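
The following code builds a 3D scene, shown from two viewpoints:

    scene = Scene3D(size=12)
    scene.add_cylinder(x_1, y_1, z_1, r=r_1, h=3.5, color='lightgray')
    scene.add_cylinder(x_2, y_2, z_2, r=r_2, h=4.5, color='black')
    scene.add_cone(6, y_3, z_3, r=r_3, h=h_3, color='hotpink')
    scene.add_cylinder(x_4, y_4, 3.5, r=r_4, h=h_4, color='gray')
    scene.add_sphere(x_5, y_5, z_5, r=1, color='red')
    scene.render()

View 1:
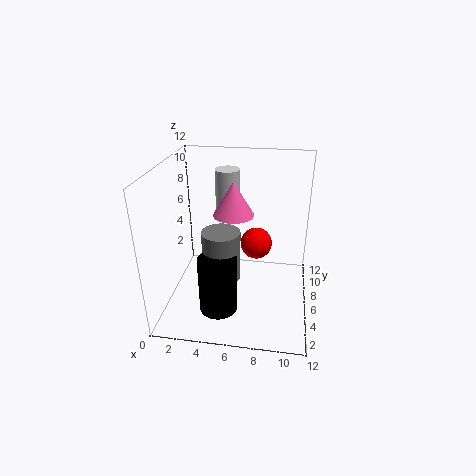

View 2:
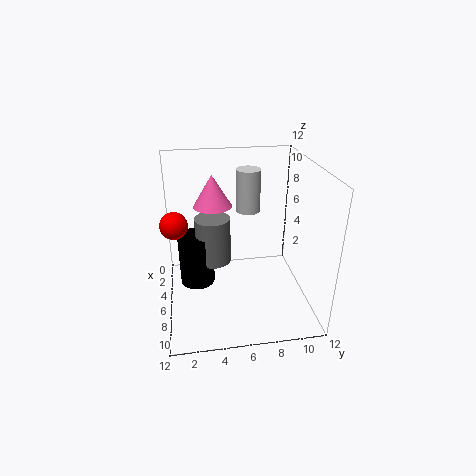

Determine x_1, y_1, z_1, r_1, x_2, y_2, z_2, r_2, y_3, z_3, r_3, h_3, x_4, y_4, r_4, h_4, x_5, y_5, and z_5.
x_1 = 5
y_1 = 7
z_1 = 8
r_1 = 1
x_2 = 5
y_2 = 2.5
z_2 = 1.5
r_2 = 1.5
y_3 = 4
z_3 = 9
r_3 = 1.5
h_3 = 2.5
x_4 = 5
y_4 = 4
r_4 = 1.5
h_4 = 4
x_5 = 8
y_5 = 1
z_5 = 8.5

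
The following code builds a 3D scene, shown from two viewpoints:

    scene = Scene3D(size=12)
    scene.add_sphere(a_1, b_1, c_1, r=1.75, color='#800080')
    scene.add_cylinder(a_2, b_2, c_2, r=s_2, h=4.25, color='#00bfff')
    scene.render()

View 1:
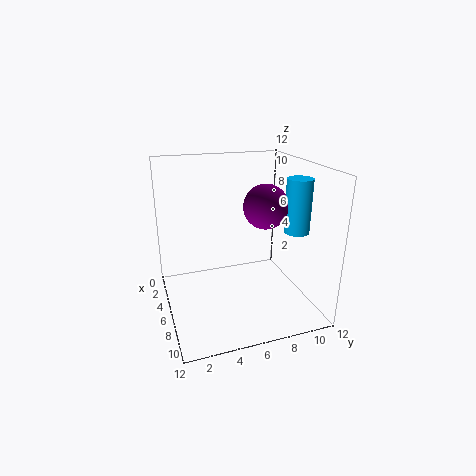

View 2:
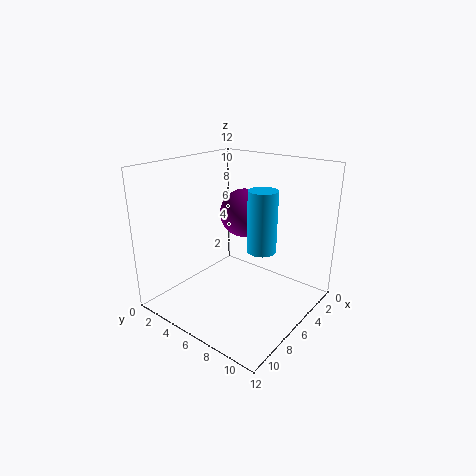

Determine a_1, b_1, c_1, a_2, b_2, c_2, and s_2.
a_1 = 7.5
b_1 = 7.75
c_1 = 9
a_2 = 8.5
b_2 = 10
c_2 = 7
s_2 = 1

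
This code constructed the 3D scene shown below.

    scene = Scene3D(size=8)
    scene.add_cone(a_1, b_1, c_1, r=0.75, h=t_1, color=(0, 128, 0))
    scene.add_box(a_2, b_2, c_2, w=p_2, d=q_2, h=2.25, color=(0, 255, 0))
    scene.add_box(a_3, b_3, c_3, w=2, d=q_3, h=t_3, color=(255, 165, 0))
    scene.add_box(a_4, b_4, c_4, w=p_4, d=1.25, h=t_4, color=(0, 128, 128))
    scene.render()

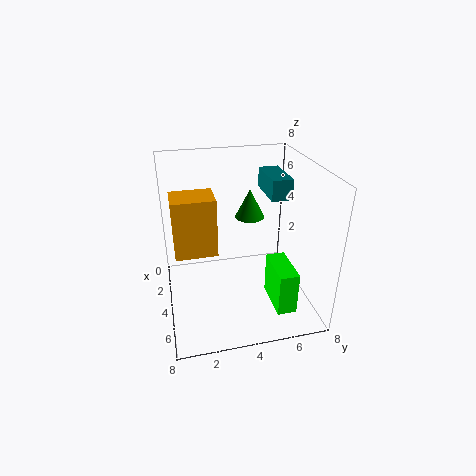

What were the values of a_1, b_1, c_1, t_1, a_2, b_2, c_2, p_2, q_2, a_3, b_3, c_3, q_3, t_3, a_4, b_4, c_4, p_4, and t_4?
a_1 = 4.5; b_1 = 4.5; c_1 = 5.5; t_1 = 1.5; a_2 = 5.25; b_2 = 5.25; c_2 = 1.25; p_2 = 2.25; q_2 = 1; a_3 = 1.25; b_3 = 0.5; c_3 = 2.5; q_3 = 2.5; t_3 = 3.5; a_4 = 0.25; b_4 = 6.25; c_4 = 5.5; p_4 = 2.75; t_4 = 1.25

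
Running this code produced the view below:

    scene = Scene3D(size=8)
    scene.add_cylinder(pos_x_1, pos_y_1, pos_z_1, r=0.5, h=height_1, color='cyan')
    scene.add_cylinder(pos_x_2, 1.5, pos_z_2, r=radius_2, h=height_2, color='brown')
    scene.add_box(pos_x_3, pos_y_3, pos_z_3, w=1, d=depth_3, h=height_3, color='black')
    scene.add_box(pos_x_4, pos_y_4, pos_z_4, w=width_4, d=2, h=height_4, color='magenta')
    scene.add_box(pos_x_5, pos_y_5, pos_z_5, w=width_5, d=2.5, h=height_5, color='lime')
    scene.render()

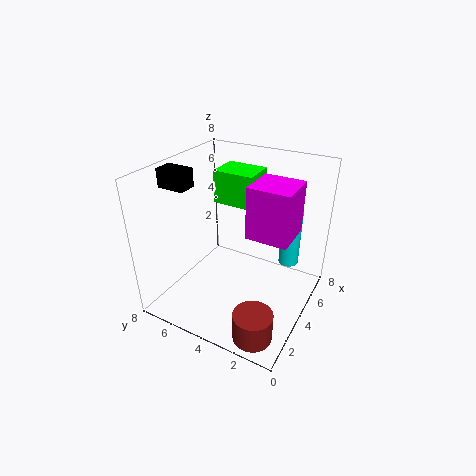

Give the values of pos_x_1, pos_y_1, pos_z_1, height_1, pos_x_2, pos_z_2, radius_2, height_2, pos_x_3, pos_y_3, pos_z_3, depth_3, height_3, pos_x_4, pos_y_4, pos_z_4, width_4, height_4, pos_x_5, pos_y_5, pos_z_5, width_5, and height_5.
pos_x_1 = 4
pos_y_1 = 1
pos_z_1 = 3.5
height_1 = 3
pos_x_2 = 1
pos_z_2 = 0.5
radius_2 = 1
height_2 = 1.5
pos_x_3 = 2
pos_y_3 = 6
pos_z_3 = 7
depth_3 = 1.5
height_3 = 1
pos_x_4 = 2
pos_y_4 = 0.5
pos_z_4 = 5.5
width_4 = 2
height_4 = 2.5
pos_x_5 = 5.5
pos_y_5 = 4
pos_z_5 = 5
width_5 = 2
height_5 = 2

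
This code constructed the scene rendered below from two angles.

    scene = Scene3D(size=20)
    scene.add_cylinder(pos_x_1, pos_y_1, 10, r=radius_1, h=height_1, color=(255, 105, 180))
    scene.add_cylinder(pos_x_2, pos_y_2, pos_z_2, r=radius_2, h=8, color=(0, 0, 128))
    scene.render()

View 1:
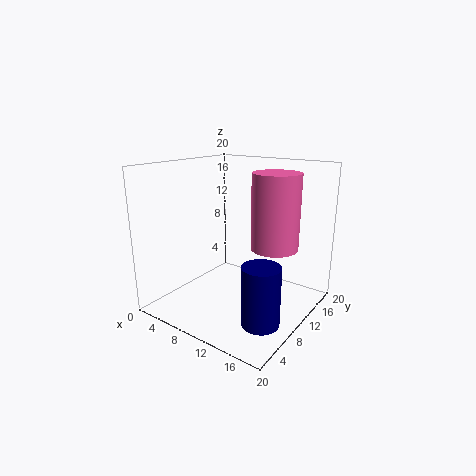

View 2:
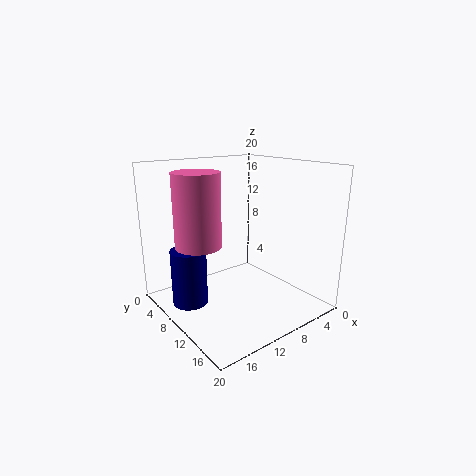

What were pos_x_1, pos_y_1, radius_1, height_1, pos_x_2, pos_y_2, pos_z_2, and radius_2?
pos_x_1 = 16; pos_y_1 = 9.5; radius_1 = 3; height_1 = 9.5; pos_x_2 = 16; pos_y_2 = 6.5; pos_z_2 = 0.5; radius_2 = 2.5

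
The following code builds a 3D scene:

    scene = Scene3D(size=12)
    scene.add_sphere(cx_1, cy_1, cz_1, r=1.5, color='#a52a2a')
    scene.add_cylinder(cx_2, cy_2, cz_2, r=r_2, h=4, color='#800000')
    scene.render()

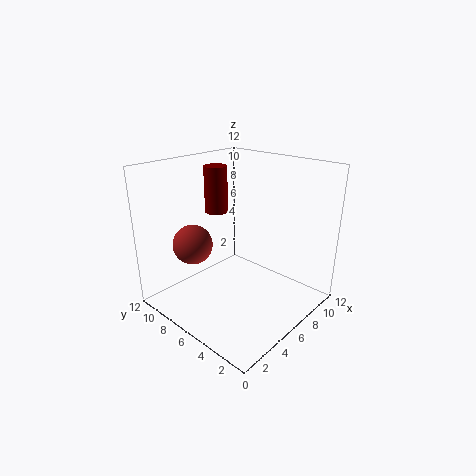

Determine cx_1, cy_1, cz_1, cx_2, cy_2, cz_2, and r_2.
cx_1 = 2
cy_1 = 7
cz_1 = 6.5
cx_2 = 6.5
cy_2 = 9
cz_2 = 7.5
r_2 = 1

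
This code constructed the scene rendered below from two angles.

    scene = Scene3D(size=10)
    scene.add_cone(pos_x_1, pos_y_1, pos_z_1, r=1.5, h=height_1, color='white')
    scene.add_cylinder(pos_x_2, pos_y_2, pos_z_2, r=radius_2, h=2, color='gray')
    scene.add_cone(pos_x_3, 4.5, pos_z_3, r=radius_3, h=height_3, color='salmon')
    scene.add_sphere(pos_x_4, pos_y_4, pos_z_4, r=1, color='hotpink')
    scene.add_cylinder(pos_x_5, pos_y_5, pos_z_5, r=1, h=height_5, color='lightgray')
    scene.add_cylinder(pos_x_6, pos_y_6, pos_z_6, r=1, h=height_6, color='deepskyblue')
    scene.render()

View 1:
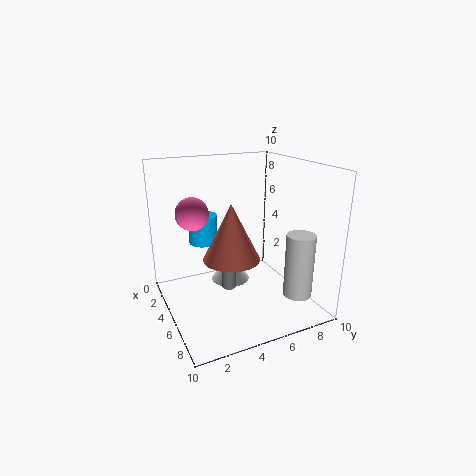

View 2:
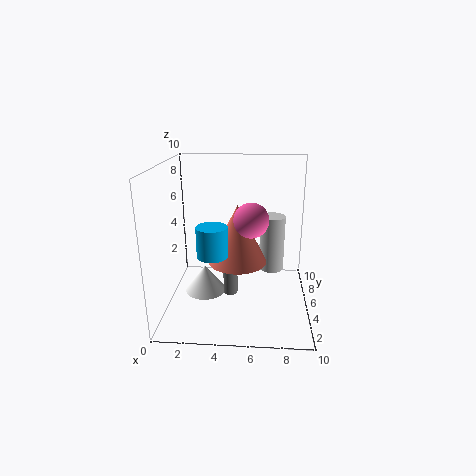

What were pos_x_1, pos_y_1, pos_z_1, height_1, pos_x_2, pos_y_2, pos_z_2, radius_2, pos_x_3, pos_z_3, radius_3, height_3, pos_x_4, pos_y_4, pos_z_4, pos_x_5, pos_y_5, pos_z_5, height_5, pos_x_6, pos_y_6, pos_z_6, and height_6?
pos_x_1 = 2.5
pos_y_1 = 5.5
pos_z_1 = 0.5
height_1 = 2
pos_x_2 = 4.5
pos_y_2 = 4.5
pos_z_2 = 1
radius_2 = 0.5
pos_x_3 = 5
pos_z_3 = 3.5
radius_3 = 2
height_3 = 4
pos_x_4 = 6
pos_y_4 = 1.5
pos_z_4 = 7.5
pos_x_5 = 7.5
pos_y_5 = 8.5
pos_z_5 = 1
height_5 = 4.5
pos_x_6 = 3.5
pos_y_6 = 3
pos_z_6 = 4.5
height_6 = 2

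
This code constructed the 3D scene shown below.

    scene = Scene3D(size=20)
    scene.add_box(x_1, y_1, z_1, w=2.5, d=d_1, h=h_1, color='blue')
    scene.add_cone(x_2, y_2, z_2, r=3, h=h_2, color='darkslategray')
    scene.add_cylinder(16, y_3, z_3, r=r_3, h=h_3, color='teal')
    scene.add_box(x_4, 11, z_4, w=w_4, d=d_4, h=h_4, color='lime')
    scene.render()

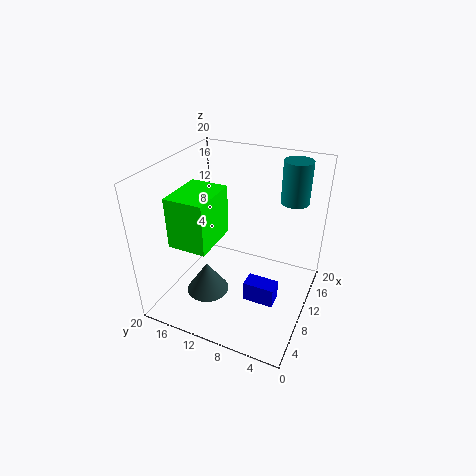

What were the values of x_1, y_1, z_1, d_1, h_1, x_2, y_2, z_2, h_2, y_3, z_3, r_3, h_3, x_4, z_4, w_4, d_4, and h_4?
x_1 = 8.5
y_1 = 4
z_1 = 0.5
d_1 = 4.5
h_1 = 3
x_2 = 7
y_2 = 13.5
z_2 = 2
h_2 = 4.5
y_3 = 4
z_3 = 14
r_3 = 2
h_3 = 6
x_4 = 2.5
z_4 = 11.5
w_4 = 6.5
d_4 = 5
h_4 = 6.5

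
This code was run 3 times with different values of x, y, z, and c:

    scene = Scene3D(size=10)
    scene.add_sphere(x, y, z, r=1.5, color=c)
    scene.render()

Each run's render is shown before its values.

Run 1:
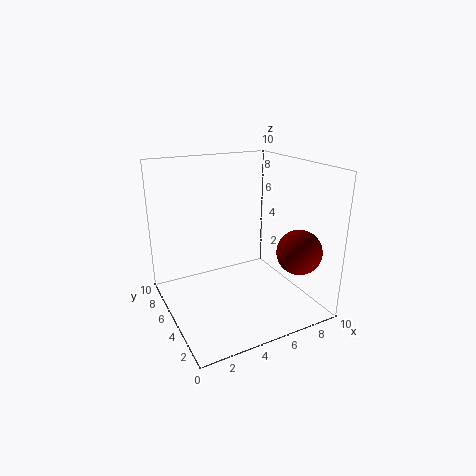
x = 8
y = 2
z = 4.5
c = 'maroon'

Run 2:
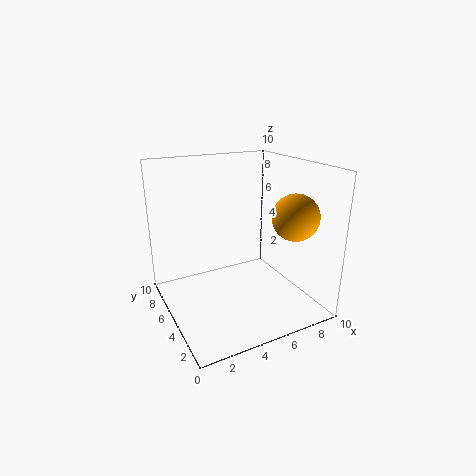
x = 7.5
y = 2
z = 7
c = 'orange'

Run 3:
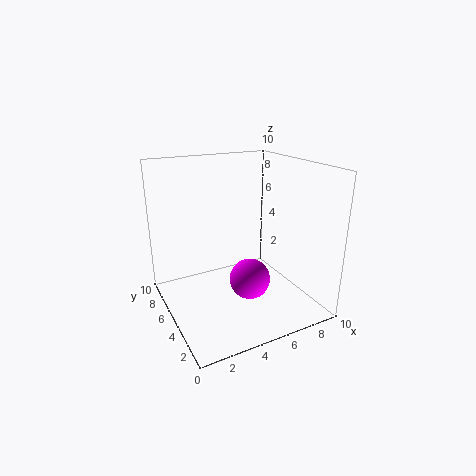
x = 6
y = 5
z = 1.5
c = 'magenta'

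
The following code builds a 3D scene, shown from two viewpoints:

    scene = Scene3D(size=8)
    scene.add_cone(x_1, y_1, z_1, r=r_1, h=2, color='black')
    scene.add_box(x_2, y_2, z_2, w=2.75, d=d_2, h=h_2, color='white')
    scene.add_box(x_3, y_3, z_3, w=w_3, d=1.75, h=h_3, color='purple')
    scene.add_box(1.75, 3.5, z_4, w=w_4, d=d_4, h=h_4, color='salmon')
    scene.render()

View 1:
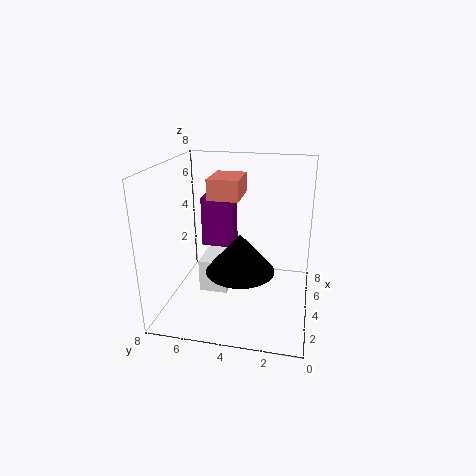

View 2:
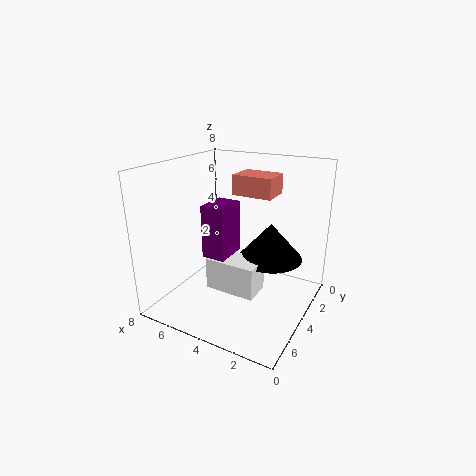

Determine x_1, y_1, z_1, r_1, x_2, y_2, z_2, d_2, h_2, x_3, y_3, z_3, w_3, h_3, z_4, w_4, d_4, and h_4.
x_1 = 2.25, y_1 = 3.5, z_1 = 3, r_1 = 1.75, x_2 = 2.25, y_2 = 4.25, z_2 = 1.5, d_2 = 1.5, h_2 = 1.75, x_3 = 3.75, y_3 = 4.25, z_3 = 3.5, w_3 = 1.25, h_3 = 2.75, z_4 = 6.75, w_4 = 2, d_4 = 1.5, h_4 = 1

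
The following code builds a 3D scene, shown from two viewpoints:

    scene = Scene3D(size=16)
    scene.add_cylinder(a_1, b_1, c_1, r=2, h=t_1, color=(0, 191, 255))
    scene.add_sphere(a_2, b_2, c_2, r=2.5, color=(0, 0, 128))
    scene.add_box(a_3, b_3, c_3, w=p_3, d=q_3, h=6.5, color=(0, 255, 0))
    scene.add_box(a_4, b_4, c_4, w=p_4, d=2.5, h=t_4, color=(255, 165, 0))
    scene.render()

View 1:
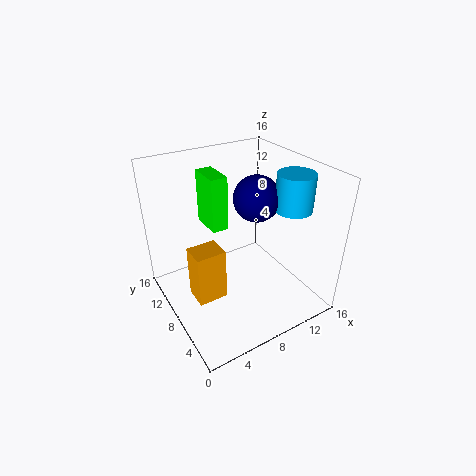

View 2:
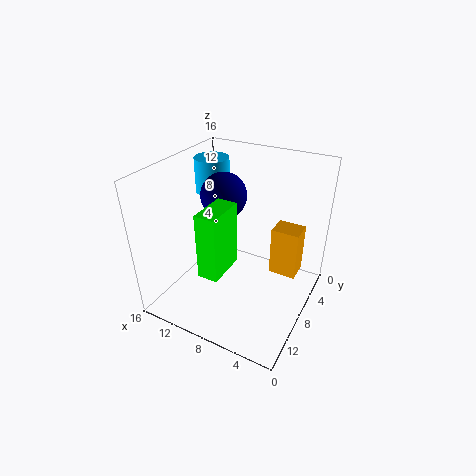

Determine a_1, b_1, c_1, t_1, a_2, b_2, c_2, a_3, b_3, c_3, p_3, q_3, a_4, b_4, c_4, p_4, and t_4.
a_1 = 13, b_1 = 5, c_1 = 11.5, t_1 = 4, a_2 = 10, b_2 = 7.5, c_2 = 12.5, a_3 = 6.5, b_3 = 11, c_3 = 7.5, p_3 = 2, q_3 = 4, a_4 = 1.5, b_4 = 4.5, c_4 = 4, p_4 = 3, t_4 = 5.5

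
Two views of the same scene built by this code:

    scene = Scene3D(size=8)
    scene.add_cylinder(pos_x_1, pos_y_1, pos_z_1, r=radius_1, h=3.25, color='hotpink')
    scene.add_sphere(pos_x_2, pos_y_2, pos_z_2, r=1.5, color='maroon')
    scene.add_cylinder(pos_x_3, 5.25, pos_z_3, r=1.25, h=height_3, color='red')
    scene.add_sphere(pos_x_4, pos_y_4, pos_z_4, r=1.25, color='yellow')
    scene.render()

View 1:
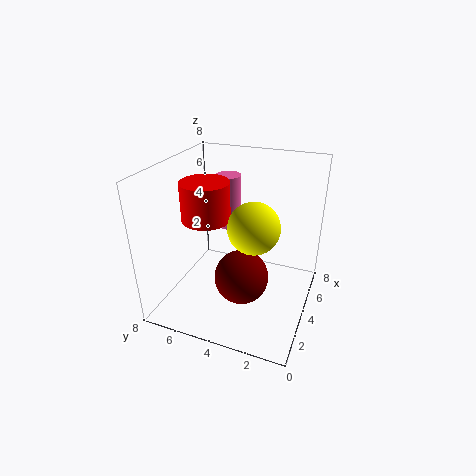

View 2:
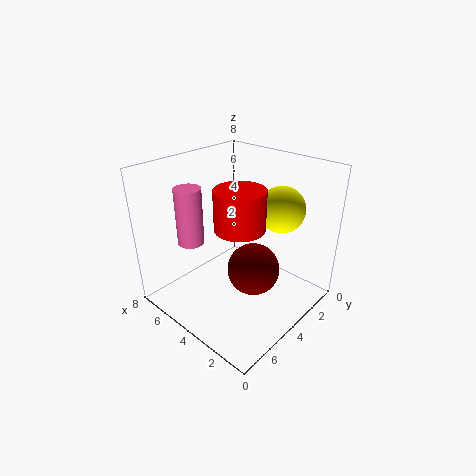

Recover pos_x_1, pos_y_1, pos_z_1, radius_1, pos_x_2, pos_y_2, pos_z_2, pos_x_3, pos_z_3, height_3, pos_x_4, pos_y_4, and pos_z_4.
pos_x_1 = 6.25; pos_y_1 = 5.5; pos_z_1 = 3.5; radius_1 = 0.75; pos_x_2 = 3.25; pos_y_2 = 3.5; pos_z_2 = 2; pos_x_3 = 2.75; pos_z_3 = 5.5; height_3 = 2; pos_x_4 = 2.25; pos_y_4 = 2.5; pos_z_4 = 5.75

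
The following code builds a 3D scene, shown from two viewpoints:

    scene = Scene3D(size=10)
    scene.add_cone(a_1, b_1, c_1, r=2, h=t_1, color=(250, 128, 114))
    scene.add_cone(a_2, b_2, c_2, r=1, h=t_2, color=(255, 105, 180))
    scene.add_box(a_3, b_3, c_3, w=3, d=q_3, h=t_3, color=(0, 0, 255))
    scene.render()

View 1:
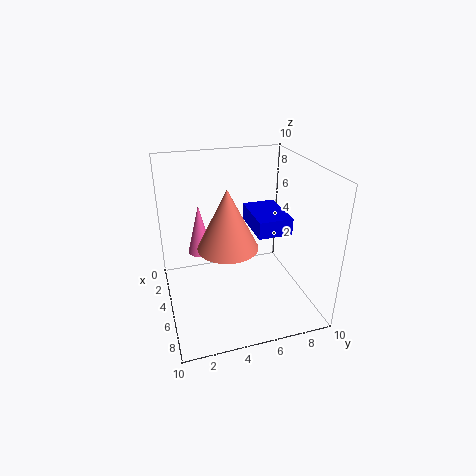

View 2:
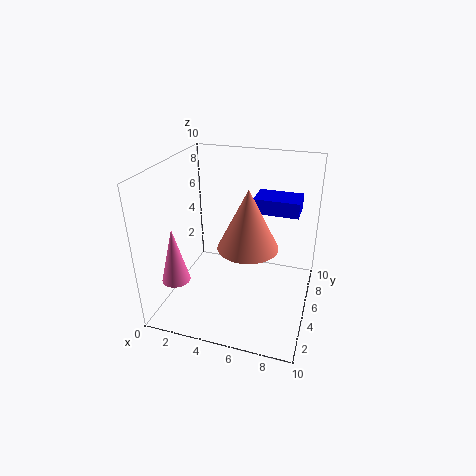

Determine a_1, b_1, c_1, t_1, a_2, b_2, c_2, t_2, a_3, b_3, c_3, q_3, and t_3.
a_1 = 6
b_1 = 4
c_1 = 5
t_1 = 4
a_2 = 1
b_2 = 3
c_2 = 2
t_2 = 4
a_3 = 6
b_3 = 5
c_3 = 7
q_3 = 2
t_3 = 1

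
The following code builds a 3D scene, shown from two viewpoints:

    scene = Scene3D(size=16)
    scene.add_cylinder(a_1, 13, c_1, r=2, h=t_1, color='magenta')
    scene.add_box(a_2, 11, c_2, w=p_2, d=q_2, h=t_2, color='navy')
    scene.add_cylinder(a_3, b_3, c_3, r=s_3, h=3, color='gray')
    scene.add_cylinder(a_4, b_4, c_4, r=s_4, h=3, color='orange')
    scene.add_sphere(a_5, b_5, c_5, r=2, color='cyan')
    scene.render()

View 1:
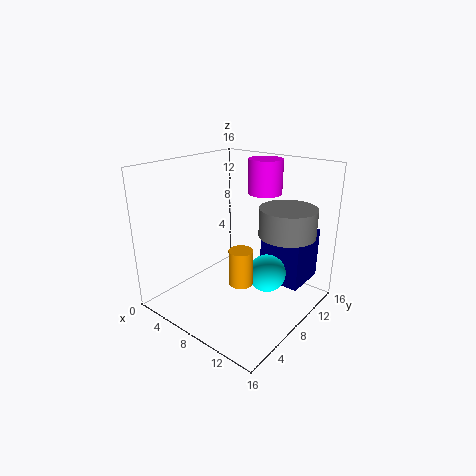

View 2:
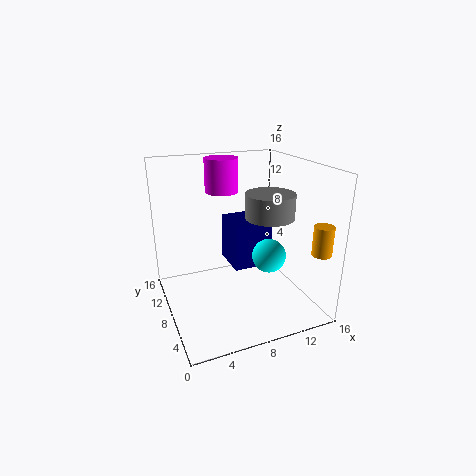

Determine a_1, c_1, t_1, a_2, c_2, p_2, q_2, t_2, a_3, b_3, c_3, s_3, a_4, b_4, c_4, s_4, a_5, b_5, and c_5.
a_1 = 8; c_1 = 12; t_1 = 4; a_2 = 9; c_2 = 2; p_2 = 5; q_2 = 5; t_2 = 6; a_3 = 13; b_3 = 10; c_3 = 9; s_3 = 3; a_4 = 14; b_4 = 1; c_4 = 8; s_4 = 1; a_5 = 12; b_5 = 8; c_5 = 5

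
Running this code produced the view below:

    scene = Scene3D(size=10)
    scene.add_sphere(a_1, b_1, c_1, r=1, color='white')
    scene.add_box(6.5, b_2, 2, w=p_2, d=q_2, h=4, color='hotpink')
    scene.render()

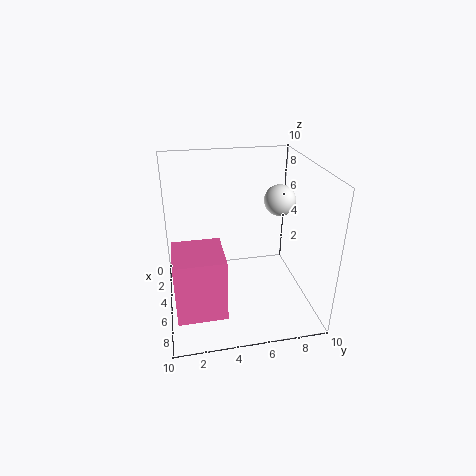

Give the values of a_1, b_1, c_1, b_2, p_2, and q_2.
a_1 = 6; b_1 = 7.5; c_1 = 8; b_2 = 0.5; p_2 = 3; q_2 = 3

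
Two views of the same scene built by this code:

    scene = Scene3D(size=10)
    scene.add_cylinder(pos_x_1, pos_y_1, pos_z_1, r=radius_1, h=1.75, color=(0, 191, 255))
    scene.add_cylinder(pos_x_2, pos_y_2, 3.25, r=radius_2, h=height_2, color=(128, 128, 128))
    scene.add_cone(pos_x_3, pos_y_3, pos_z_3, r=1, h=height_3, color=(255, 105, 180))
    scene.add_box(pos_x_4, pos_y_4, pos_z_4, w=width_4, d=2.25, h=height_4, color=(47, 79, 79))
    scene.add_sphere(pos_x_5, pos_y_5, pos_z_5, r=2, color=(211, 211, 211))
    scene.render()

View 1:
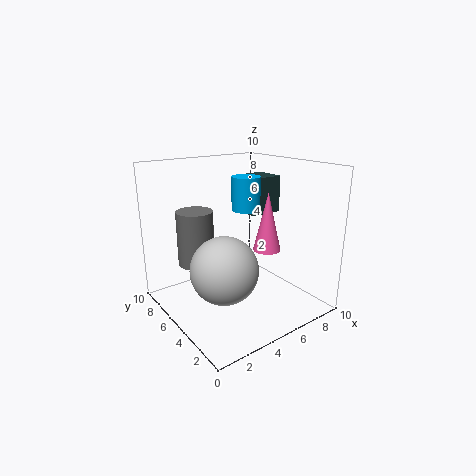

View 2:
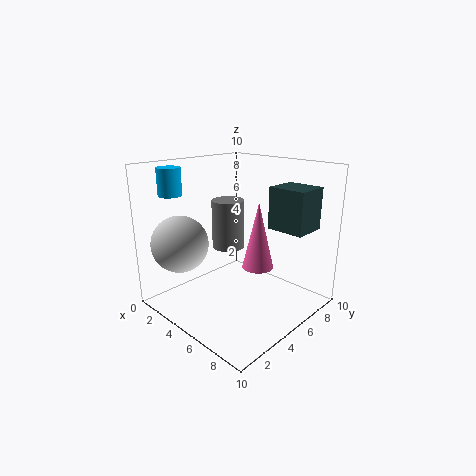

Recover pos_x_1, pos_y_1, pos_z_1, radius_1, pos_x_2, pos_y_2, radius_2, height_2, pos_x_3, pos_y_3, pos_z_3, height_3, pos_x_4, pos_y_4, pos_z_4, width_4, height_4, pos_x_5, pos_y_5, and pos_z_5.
pos_x_1 = 2.75, pos_y_1 = 1.25, pos_z_1 = 8.25, radius_1 = 0.75, pos_x_2 = 2.5, pos_y_2 = 6.5, radius_2 = 1.25, height_2 = 3.75, pos_x_3 = 7.25, pos_y_3 = 4.5, pos_z_3 = 3.75, height_3 = 4.25, pos_x_4 = 7, pos_y_4 = 5.75, pos_z_4 = 6, width_4 = 2.5, height_4 = 2.75, pos_x_5 = 2, pos_y_5 = 2.25, pos_z_5 = 4.5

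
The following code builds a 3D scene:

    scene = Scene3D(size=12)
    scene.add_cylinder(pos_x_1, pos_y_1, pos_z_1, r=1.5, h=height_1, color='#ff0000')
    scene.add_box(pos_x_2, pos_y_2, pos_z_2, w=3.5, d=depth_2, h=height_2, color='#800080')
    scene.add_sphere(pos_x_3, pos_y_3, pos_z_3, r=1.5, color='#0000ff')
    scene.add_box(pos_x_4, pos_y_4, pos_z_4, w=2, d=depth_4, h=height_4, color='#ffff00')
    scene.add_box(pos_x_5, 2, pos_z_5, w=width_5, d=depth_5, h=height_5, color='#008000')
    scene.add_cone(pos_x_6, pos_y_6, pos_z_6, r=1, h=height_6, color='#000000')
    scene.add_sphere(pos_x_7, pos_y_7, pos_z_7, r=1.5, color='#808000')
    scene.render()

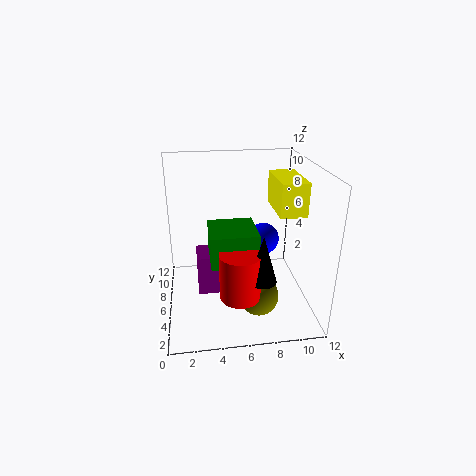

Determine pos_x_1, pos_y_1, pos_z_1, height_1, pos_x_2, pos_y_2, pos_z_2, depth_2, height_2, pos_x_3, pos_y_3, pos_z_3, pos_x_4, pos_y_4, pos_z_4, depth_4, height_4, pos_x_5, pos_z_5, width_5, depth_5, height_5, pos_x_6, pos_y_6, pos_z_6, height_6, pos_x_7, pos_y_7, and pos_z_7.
pos_x_1 = 5.5, pos_y_1 = 1.5, pos_z_1 = 3.5, height_1 = 3.5, pos_x_2 = 2.5, pos_y_2 = 5.5, pos_z_2 = 1, depth_2 = 2.5, height_2 = 3.5, pos_x_3 = 9, pos_y_3 = 9.5, pos_z_3 = 4, pos_x_4 = 8.5, pos_y_4 = 2.5, pos_z_4 = 9, depth_4 = 4, height_4 = 2.5, pos_x_5 = 3.5, pos_z_5 = 5.5, width_5 = 3.5, depth_5 = 3.5, height_5 = 2.5, pos_x_6 = 7, pos_y_6 = 1, pos_z_6 = 5, height_6 = 3.5, pos_x_7 = 7, pos_y_7 = 2, pos_z_7 = 3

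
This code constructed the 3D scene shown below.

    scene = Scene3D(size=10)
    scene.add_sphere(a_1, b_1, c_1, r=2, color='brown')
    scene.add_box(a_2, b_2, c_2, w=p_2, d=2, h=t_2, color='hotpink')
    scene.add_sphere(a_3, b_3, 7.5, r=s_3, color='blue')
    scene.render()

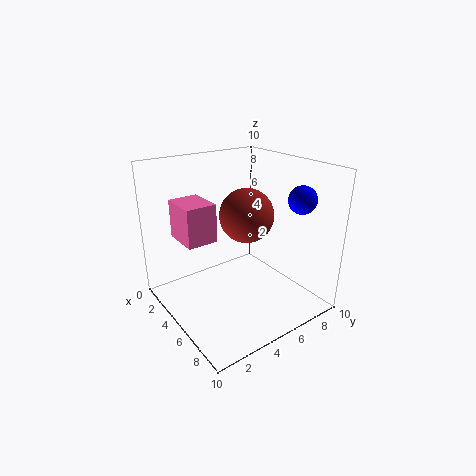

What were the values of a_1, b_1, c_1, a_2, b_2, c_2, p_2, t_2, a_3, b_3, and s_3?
a_1 = 4; b_1 = 6.5; c_1 = 6; a_2 = 3; b_2 = 1; c_2 = 5.5; p_2 = 2.5; t_2 = 2.5; a_3 = 7; b_3 = 9; s_3 = 1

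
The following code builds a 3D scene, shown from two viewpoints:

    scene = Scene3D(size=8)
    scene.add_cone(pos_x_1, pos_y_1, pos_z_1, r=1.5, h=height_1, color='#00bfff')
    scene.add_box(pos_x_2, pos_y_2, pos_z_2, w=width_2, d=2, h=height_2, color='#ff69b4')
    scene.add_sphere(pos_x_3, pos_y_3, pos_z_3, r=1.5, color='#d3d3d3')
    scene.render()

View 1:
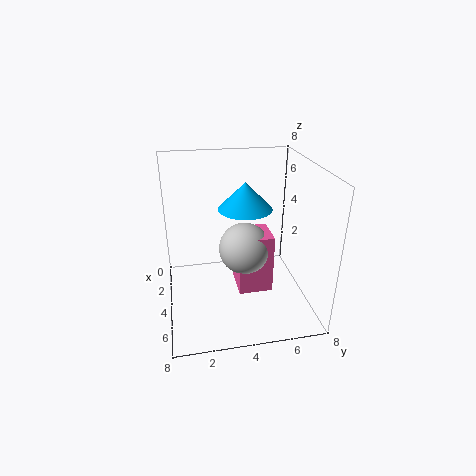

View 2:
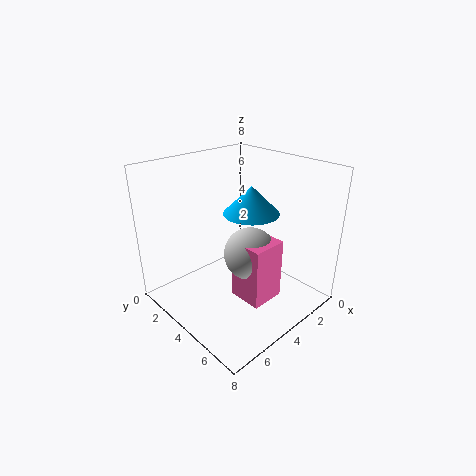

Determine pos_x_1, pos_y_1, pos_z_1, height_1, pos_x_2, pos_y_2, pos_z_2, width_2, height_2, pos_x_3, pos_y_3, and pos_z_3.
pos_x_1 = 3.5, pos_y_1 = 4.5, pos_z_1 = 5.5, height_1 = 1.5, pos_x_2 = 2.5, pos_y_2 = 4, pos_z_2 = 0.5, width_2 = 2, height_2 = 3.5, pos_x_3 = 3.5, pos_y_3 = 4.5, pos_z_3 = 3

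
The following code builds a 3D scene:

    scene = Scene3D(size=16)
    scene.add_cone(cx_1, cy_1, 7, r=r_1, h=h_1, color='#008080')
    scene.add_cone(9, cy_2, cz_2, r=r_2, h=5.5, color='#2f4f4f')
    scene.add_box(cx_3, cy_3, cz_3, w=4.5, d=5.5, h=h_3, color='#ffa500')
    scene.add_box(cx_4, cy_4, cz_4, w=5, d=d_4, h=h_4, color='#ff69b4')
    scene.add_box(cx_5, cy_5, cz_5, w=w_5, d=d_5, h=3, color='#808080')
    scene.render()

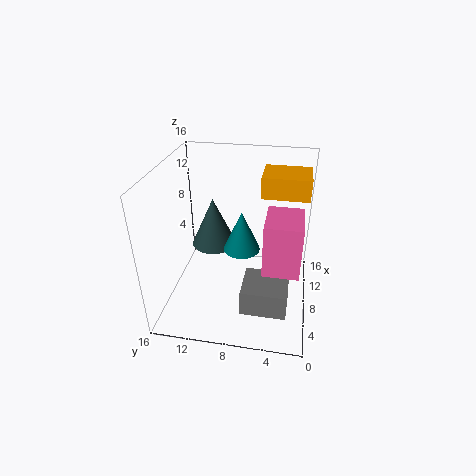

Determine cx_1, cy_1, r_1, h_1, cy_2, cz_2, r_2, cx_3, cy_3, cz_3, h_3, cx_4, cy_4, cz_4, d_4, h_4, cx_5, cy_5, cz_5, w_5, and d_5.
cx_1 = 7.5, cy_1 = 7.5, r_1 = 2, h_1 = 4.5, cy_2 = 11, cz_2 = 6.5, r_2 = 2.5, cx_3 = 11, cy_3 = 0.5, cz_3 = 11.5, h_3 = 2.5, cx_4 = 5.5, cy_4 = 1, cz_4 = 5, d_4 = 4, h_4 = 6, cx_5 = 3.5, cy_5 = 2, cz_5 = 1, w_5 = 4.5, d_5 = 5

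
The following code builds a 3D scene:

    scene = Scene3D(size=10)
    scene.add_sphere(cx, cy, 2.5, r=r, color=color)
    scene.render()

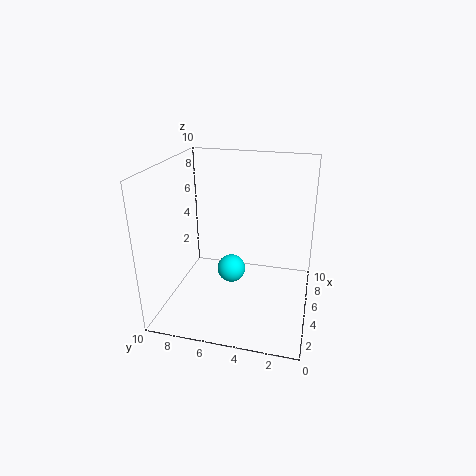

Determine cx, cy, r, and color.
cx = 5; cy = 5.5; r = 1; color = 'cyan'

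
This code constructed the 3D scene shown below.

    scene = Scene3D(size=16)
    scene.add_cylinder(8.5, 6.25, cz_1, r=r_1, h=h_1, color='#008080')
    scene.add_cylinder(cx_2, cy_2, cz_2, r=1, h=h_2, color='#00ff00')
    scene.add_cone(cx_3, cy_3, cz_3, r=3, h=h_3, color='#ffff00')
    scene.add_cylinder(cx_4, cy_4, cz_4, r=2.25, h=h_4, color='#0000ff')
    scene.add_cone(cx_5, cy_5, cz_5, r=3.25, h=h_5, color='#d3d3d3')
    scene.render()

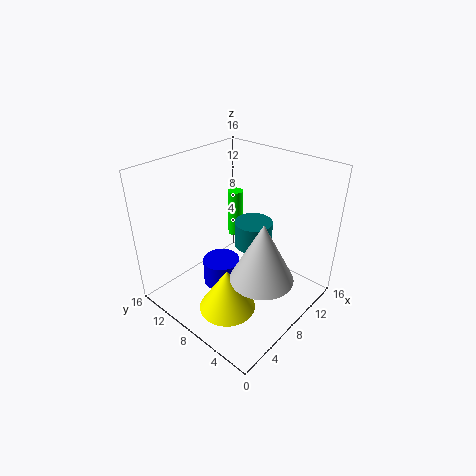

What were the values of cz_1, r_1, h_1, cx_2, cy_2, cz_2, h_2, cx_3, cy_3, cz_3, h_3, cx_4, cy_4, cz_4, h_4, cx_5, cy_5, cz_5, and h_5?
cz_1 = 7.75; r_1 = 2; h_1 = 2.75; cx_2 = 14; cy_2 = 13.75; cz_2 = 3.75; h_2 = 6.25; cx_3 = 4; cy_3 = 6; cz_3 = 2; h_3 = 4.75; cx_4 = 8.25; cy_4 = 11; cz_4 = 0.25; h_4 = 3.25; cx_5 = 6.25; cy_5 = 3.25; cz_5 = 6; h_5 = 6.25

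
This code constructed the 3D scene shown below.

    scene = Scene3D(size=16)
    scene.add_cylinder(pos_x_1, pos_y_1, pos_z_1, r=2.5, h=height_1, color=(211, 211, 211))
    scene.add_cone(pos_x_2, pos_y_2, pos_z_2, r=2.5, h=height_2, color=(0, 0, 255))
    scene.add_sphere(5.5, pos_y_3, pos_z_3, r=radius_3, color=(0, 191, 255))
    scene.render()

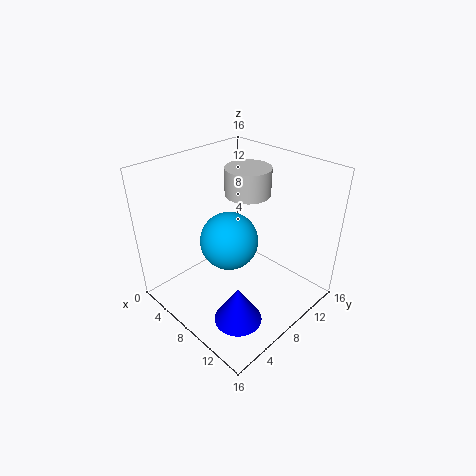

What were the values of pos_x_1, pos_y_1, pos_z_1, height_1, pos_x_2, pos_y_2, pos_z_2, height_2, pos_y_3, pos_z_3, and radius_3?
pos_x_1 = 7.5, pos_y_1 = 10, pos_z_1 = 12.5, height_1 = 3, pos_x_2 = 12, pos_y_2 = 4, pos_z_2 = 1.5, height_2 = 4, pos_y_3 = 9, pos_z_3 = 6, radius_3 = 3.5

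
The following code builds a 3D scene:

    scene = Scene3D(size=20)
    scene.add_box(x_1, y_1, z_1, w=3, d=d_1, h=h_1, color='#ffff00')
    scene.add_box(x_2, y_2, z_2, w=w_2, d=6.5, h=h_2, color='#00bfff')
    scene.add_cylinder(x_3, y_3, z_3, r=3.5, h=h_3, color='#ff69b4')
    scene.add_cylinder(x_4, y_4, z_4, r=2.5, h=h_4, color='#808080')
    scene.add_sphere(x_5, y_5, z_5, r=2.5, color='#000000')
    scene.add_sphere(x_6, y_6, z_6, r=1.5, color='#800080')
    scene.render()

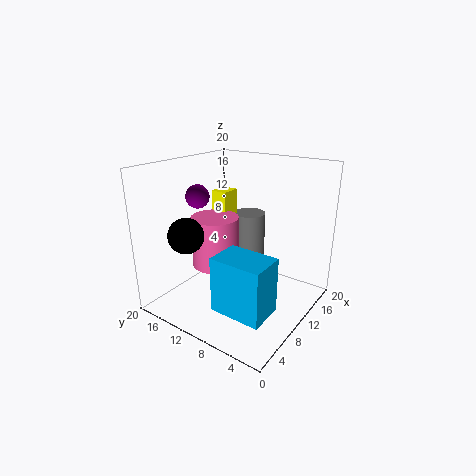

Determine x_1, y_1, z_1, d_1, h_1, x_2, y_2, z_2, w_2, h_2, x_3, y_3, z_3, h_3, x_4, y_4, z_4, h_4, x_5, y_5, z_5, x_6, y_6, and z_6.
x_1 = 13
y_1 = 14.5
z_1 = 7
d_1 = 2.5
h_1 = 8
x_2 = 1.5
y_2 = 1.5
z_2 = 4
w_2 = 4.5
h_2 = 7
x_3 = 10.5
y_3 = 14.5
z_3 = 4.5
h_3 = 7.5
x_4 = 17.5
y_4 = 13
z_4 = 3
h_4 = 8
x_5 = 5.5
y_5 = 15.5
z_5 = 10.5
x_6 = 5.5
y_6 = 13
z_6 = 16.5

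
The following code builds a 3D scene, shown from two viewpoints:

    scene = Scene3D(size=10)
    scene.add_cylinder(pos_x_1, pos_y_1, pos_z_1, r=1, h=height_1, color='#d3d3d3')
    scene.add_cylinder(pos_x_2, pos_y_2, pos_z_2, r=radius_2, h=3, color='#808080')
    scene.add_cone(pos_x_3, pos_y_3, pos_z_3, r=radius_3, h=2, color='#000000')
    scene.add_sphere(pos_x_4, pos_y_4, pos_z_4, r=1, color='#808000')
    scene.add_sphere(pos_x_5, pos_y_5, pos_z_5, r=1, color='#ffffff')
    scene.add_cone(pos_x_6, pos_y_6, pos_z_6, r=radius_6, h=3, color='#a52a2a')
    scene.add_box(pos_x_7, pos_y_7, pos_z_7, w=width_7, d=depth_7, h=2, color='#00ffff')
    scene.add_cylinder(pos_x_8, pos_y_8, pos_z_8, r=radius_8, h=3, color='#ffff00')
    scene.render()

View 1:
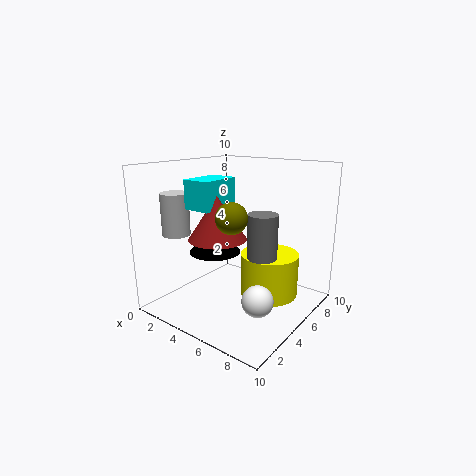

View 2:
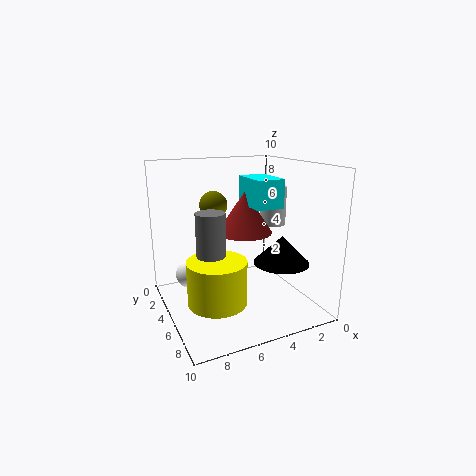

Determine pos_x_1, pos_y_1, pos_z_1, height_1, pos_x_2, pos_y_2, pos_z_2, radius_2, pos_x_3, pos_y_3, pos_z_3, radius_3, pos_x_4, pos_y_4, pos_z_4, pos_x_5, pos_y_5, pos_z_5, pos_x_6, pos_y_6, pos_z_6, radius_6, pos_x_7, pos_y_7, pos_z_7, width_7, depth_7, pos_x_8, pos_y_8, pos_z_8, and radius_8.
pos_x_1 = 1
pos_y_1 = 3
pos_z_1 = 5
height_1 = 3
pos_x_2 = 7
pos_y_2 = 5
pos_z_2 = 4
radius_2 = 1
pos_x_3 = 2
pos_y_3 = 6
pos_z_3 = 3
radius_3 = 2
pos_x_4 = 6
pos_y_4 = 3
pos_z_4 = 7
pos_x_5 = 8
pos_y_5 = 3
pos_z_5 = 2
pos_x_6 = 4
pos_y_6 = 4
pos_z_6 = 5
radius_6 = 2
pos_x_7 = 2
pos_y_7 = 3
pos_z_7 = 7
width_7 = 2
depth_7 = 3
pos_x_8 = 7
pos_y_8 = 6
pos_z_8 = 1
radius_8 = 2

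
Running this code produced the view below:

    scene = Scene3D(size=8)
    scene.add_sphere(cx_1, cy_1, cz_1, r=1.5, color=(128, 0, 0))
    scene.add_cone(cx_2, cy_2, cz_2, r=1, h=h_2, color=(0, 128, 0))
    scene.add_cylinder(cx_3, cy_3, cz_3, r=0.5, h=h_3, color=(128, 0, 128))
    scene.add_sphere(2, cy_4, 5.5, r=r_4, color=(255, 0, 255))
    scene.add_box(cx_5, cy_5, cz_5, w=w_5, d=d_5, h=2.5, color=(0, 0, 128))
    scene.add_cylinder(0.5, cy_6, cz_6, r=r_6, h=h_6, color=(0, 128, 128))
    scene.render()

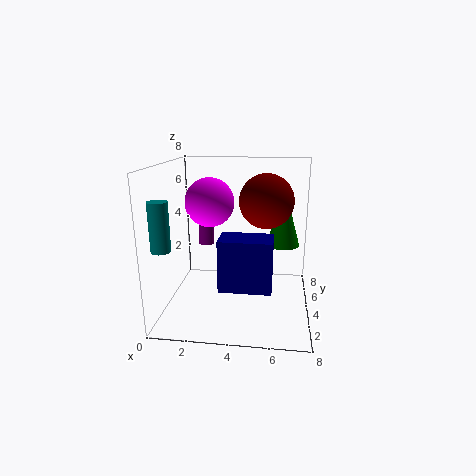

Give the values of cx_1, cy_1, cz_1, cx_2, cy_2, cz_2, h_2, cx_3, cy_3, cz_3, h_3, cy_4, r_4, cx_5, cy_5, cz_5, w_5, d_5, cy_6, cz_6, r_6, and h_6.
cx_1 = 5.5
cy_1 = 4.5
cz_1 = 6
cx_2 = 6.5
cy_2 = 6
cz_2 = 3
h_2 = 3.5
cx_3 = 1.5
cy_3 = 7
cz_3 = 2.5
h_3 = 2.5
cy_4 = 6
r_4 = 1.5
cx_5 = 3.5
cy_5 = 0.5
cz_5 = 2.5
w_5 = 2.5
d_5 = 1.5
cy_6 = 1.5
cz_6 = 4
r_6 = 0.5
h_6 = 2.5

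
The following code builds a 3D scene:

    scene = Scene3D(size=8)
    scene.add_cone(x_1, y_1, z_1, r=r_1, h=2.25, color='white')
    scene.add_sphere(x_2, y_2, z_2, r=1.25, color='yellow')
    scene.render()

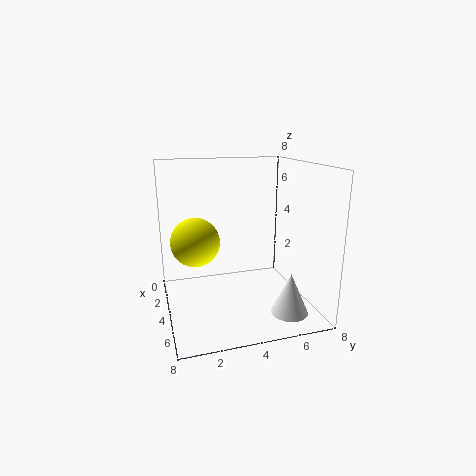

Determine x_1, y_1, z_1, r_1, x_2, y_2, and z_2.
x_1 = 6.25; y_1 = 6.25; z_1 = 0.25; r_1 = 1; x_2 = 4.75; y_2 = 1.5; z_2 = 4.25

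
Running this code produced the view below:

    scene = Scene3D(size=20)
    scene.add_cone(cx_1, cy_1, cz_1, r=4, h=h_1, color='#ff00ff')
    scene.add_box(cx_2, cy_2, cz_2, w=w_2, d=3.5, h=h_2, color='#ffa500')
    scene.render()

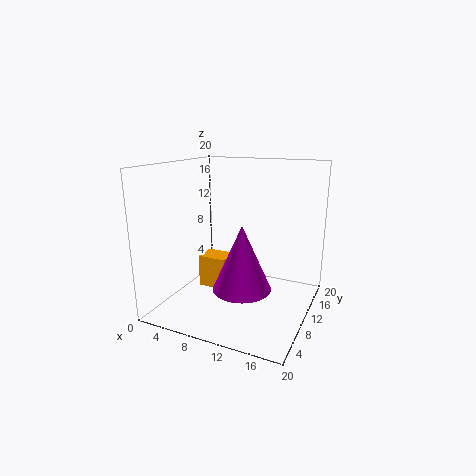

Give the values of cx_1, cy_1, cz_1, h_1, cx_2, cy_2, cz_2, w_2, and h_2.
cx_1 = 11.5; cy_1 = 8; cz_1 = 3.5; h_1 = 9; cx_2 = 2.5; cy_2 = 11.5; cz_2 = 0.5; w_2 = 4.5; h_2 = 5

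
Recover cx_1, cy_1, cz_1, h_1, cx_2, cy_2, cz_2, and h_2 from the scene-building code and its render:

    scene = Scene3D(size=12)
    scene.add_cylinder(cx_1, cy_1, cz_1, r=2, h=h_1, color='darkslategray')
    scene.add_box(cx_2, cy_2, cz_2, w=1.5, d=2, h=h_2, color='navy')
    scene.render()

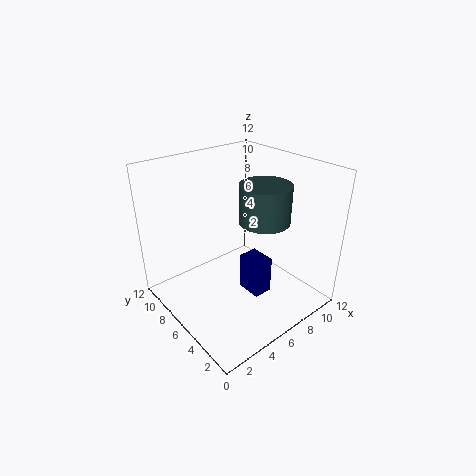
cx_1 = 7; cy_1 = 4; cz_1 = 8; h_1 = 3; cx_2 = 5; cy_2 = 2.5; cz_2 = 2.5; h_2 = 3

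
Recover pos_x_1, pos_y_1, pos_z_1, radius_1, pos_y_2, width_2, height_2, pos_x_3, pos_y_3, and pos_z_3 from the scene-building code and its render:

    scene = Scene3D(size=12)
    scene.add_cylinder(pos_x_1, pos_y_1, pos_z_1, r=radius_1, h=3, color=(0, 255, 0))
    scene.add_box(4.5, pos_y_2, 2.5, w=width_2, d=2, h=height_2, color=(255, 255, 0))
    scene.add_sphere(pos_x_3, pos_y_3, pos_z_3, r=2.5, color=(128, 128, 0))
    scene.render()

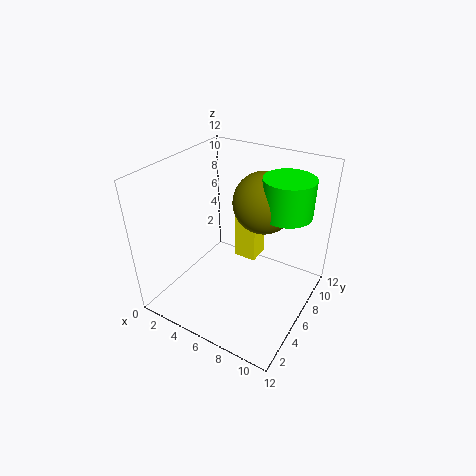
pos_x_1 = 9.5, pos_y_1 = 7.5, pos_z_1 = 8.5, radius_1 = 2, pos_y_2 = 8, width_2 = 2, height_2 = 4.5, pos_x_3 = 7.5, pos_y_3 = 7.5, pos_z_3 = 9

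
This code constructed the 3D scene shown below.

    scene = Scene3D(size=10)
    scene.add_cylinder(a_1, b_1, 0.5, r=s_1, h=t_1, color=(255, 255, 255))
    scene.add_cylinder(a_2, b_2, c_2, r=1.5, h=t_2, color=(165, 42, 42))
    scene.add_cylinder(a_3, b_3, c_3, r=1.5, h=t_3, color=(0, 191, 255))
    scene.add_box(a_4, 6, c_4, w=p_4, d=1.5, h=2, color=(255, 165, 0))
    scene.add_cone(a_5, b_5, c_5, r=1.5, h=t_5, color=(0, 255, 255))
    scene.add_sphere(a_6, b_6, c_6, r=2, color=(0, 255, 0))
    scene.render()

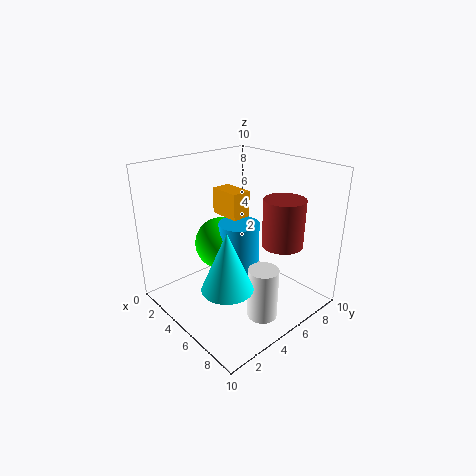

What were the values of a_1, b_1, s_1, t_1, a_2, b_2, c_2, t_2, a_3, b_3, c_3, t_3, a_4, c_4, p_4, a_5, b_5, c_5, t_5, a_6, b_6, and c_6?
a_1 = 8
b_1 = 4.5
s_1 = 1
t_1 = 3.5
a_2 = 6.5
b_2 = 8
c_2 = 4
t_2 = 3.5
a_3 = 4
b_3 = 6
c_3 = 1
t_3 = 4.5
a_4 = 1
c_4 = 5.5
p_4 = 2.5
a_5 = 8
b_5 = 1.5
c_5 = 4
t_5 = 3.5
a_6 = 2.5
b_6 = 5.5
c_6 = 3.5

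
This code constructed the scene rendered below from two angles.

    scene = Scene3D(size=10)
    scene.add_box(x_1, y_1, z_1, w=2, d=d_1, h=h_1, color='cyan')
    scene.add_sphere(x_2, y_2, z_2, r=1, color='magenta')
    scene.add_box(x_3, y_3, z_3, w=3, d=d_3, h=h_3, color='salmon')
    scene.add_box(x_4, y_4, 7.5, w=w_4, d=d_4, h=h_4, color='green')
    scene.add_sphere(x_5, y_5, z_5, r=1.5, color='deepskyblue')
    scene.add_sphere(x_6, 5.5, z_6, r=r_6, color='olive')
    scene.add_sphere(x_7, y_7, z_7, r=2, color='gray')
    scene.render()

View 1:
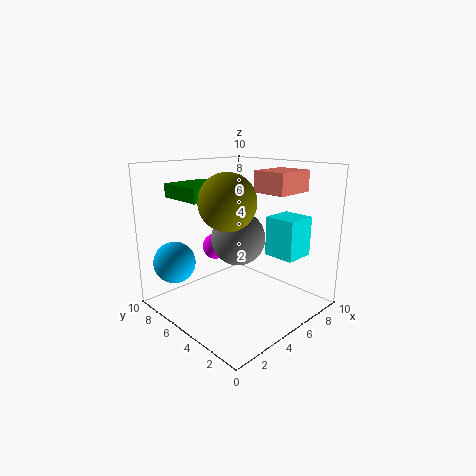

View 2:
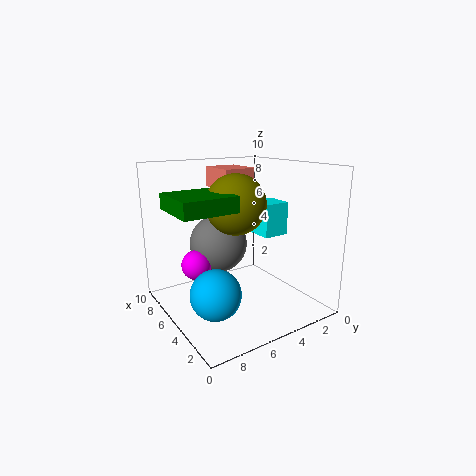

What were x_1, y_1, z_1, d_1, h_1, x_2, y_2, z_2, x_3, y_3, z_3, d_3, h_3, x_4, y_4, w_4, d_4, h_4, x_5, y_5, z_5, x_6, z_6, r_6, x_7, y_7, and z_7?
x_1 = 5, y_1 = 0.5, z_1 = 4.5, d_1 = 2, h_1 = 2.5, x_2 = 5.5, y_2 = 8, z_2 = 3.5, x_3 = 6.5, y_3 = 2.5, z_3 = 8, d_3 = 2.5, h_3 = 1.5, x_4 = 2.5, y_4 = 6.5, w_4 = 3.5, d_4 = 3.5, h_4 = 1, x_5 = 2, y_5 = 8.5, z_5 = 3, x_6 = 4.5, z_6 = 7.5, r_6 = 2, x_7 = 6, y_7 = 6, z_7 = 4.5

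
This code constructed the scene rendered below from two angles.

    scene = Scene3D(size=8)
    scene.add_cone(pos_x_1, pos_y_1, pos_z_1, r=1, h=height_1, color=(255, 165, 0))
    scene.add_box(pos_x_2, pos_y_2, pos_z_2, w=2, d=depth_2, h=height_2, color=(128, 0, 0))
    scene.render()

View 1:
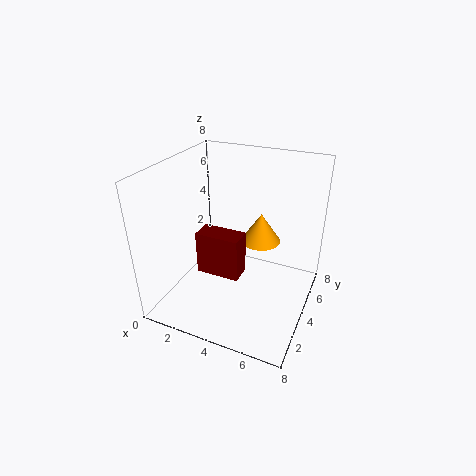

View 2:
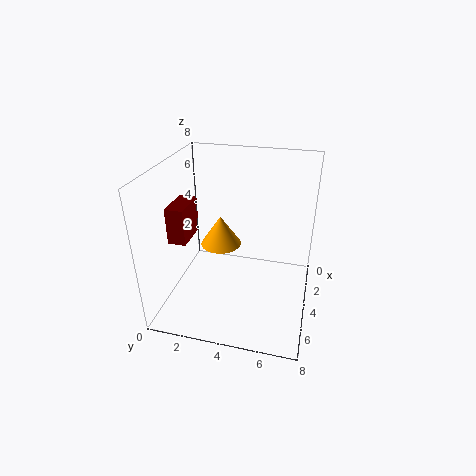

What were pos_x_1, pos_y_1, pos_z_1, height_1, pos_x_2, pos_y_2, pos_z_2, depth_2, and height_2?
pos_x_1 = 5.5, pos_y_1 = 3.5, pos_z_1 = 4.5, height_1 = 1.5, pos_x_2 = 3.5, pos_y_2 = 0.5, pos_z_2 = 4, depth_2 = 1, height_2 = 2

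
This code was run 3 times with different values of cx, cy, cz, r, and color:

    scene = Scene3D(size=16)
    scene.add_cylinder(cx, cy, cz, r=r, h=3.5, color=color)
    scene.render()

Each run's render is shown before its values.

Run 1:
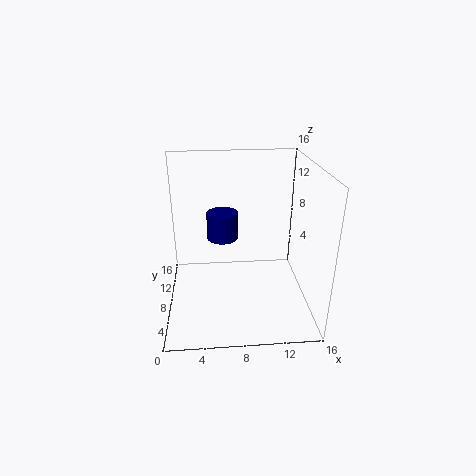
cx = 6.5, cy = 13.75, cz = 5.25, r = 2, color = 'navy'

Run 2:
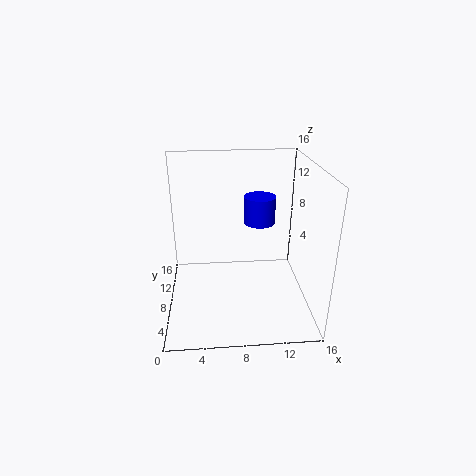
cx = 11.25, cy = 13.75, cz = 7.25, r = 2, color = 'blue'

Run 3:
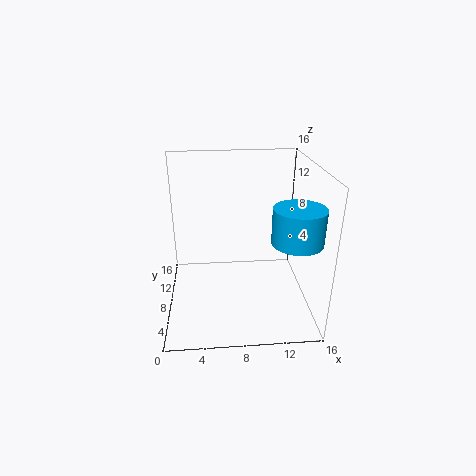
cx = 13.25, cy = 3, cz = 9.75, r = 2.5, color = 'deepskyblue'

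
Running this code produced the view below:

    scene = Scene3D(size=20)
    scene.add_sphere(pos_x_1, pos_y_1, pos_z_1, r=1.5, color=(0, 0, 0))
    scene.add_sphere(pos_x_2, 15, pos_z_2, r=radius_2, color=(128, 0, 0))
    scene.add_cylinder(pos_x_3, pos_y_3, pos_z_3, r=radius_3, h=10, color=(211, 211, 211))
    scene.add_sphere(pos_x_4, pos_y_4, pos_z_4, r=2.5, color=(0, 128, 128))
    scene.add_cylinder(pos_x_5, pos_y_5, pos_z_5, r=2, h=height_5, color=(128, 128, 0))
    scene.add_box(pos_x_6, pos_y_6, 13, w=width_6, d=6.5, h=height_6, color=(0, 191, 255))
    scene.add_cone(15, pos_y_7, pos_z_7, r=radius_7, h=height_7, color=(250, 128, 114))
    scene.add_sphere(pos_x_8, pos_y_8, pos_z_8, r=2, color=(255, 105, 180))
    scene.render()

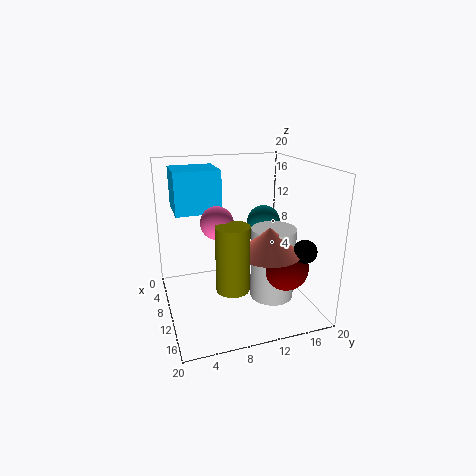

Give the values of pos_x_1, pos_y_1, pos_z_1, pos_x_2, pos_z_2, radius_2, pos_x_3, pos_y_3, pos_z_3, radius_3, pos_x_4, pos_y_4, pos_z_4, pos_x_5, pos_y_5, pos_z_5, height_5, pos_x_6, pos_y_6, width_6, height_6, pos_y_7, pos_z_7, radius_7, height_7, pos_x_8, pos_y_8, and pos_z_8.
pos_x_1 = 17
pos_y_1 = 16.5
pos_z_1 = 10
pos_x_2 = 15
pos_z_2 = 7
radius_2 = 3
pos_x_3 = 13
pos_y_3 = 14
pos_z_3 = 2
radius_3 = 3
pos_x_4 = 6
pos_y_4 = 15.5
pos_z_4 = 10.5
pos_x_5 = 17
pos_y_5 = 7
pos_z_5 = 6.5
height_5 = 8
pos_x_6 = 1.5
pos_y_6 = 2
width_6 = 6
height_6 = 6
pos_y_7 = 12.5
pos_z_7 = 9.5
radius_7 = 4
height_7 = 3.5
pos_x_8 = 14
pos_y_8 = 6
pos_z_8 = 14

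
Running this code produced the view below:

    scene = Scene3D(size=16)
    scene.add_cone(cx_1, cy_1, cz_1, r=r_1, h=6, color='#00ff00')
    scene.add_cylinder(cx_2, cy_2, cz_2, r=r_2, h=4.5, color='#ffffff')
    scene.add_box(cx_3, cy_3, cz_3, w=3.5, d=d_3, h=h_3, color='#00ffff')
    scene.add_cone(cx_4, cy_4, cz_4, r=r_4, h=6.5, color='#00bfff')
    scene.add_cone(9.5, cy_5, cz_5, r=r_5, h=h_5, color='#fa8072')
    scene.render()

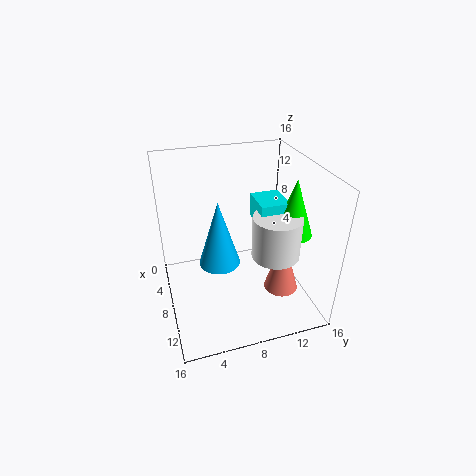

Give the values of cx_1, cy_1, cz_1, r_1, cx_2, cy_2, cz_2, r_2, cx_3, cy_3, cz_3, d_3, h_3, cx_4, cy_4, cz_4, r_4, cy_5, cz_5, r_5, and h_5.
cx_1 = 11, cy_1 = 13, cz_1 = 9.5, r_1 = 2, cx_2 = 11.5, cy_2 = 11, cz_2 = 7.5, r_2 = 2.5, cx_3 = 7.5, cy_3 = 9.5, cz_3 = 10.5, d_3 = 3, h_3 = 2.5, cx_4 = 11.5, cy_4 = 5, cz_4 = 8, r_4 = 2, cy_5 = 13, cz_5 = 1, r_5 = 2, h_5 = 7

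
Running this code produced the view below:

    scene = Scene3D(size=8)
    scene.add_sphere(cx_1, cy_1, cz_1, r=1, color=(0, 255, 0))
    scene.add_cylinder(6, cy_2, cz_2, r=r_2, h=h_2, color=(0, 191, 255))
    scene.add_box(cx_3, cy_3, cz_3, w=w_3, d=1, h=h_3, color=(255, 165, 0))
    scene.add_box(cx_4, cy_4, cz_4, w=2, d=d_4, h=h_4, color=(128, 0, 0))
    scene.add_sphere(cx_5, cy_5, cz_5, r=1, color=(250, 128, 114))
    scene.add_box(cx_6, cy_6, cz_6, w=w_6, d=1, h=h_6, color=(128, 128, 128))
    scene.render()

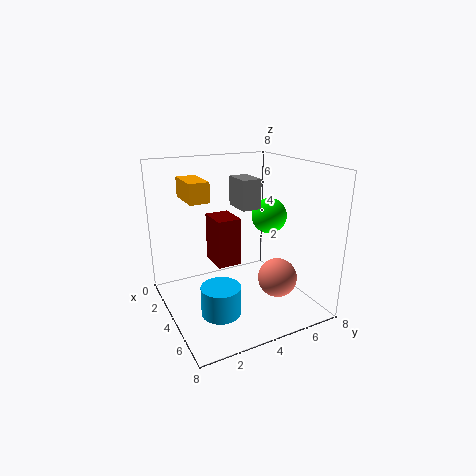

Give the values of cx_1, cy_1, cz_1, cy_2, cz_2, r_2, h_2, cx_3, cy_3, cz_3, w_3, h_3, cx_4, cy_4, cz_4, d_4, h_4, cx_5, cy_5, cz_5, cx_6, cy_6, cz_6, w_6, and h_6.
cx_1 = 4
cy_1 = 6
cz_1 = 5
cy_2 = 2
cz_2 = 1
r_2 = 1
h_2 = 1.5
cx_3 = 3
cy_3 = 1
cz_3 = 6.5
w_3 = 2
h_3 = 1
cx_4 = 0.5
cy_4 = 3.5
cz_4 = 1.5
d_4 = 1.5
h_4 = 3
cx_5 = 6.5
cy_5 = 5
cz_5 = 2.5
cx_6 = 4
cy_6 = 3.5
cz_6 = 6
w_6 = 1.5
h_6 = 1.5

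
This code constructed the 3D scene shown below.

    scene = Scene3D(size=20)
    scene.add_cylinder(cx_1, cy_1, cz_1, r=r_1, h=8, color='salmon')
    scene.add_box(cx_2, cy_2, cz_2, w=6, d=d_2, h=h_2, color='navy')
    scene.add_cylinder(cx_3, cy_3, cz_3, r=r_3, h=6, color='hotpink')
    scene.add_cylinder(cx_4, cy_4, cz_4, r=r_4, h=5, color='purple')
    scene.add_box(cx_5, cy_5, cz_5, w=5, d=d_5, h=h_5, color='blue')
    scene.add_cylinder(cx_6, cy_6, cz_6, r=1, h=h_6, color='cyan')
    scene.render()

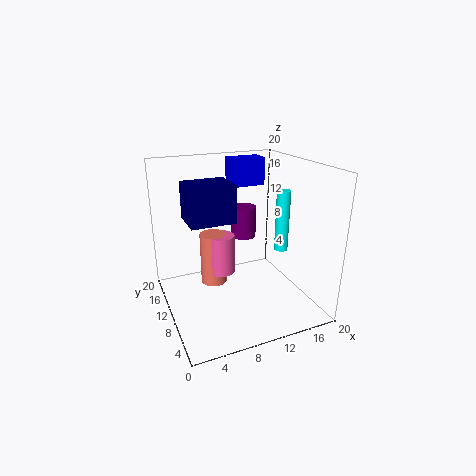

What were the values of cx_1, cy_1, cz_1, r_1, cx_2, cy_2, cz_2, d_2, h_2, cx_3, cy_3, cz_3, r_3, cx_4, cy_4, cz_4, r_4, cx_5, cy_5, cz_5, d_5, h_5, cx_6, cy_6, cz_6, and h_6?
cx_1 = 8
cy_1 = 15
cz_1 = 1
r_1 = 2
cx_2 = 3
cy_2 = 8
cz_2 = 13
d_2 = 5
h_2 = 5
cx_3 = 9
cy_3 = 14
cz_3 = 3
r_3 = 2
cx_4 = 14
cy_4 = 17
cz_4 = 7
r_4 = 2
cx_5 = 11
cy_5 = 14
cz_5 = 16
d_5 = 3
h_5 = 4
cx_6 = 17
cy_6 = 10
cz_6 = 7
h_6 = 9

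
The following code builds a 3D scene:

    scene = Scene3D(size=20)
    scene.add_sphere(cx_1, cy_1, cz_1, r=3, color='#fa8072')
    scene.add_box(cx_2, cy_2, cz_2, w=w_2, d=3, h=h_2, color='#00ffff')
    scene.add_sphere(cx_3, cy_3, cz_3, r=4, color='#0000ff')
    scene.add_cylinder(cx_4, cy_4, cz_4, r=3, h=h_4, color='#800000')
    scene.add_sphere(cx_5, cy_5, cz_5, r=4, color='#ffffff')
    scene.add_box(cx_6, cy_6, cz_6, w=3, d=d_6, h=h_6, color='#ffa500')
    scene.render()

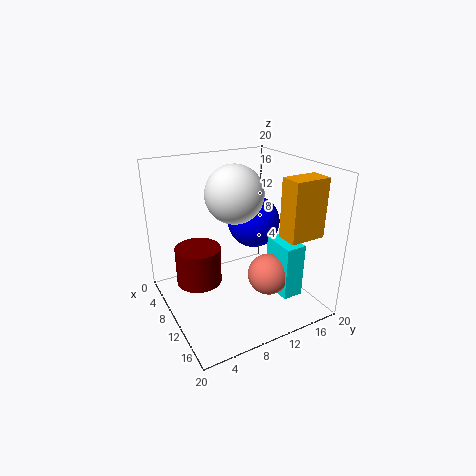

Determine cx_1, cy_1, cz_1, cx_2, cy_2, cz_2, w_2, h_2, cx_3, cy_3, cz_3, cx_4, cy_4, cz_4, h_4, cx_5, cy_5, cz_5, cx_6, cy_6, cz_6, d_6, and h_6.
cx_1 = 12; cy_1 = 14; cz_1 = 4; cx_2 = 10; cy_2 = 15; cz_2 = 1; w_2 = 5; h_2 = 8; cx_3 = 6; cy_3 = 15; cz_3 = 10; cx_4 = 10; cy_4 = 4; cz_4 = 5; h_4 = 5; cx_5 = 9; cy_5 = 10; cz_5 = 16; cx_6 = 14; cy_6 = 14; cz_6 = 11; d_6 = 5; h_6 = 8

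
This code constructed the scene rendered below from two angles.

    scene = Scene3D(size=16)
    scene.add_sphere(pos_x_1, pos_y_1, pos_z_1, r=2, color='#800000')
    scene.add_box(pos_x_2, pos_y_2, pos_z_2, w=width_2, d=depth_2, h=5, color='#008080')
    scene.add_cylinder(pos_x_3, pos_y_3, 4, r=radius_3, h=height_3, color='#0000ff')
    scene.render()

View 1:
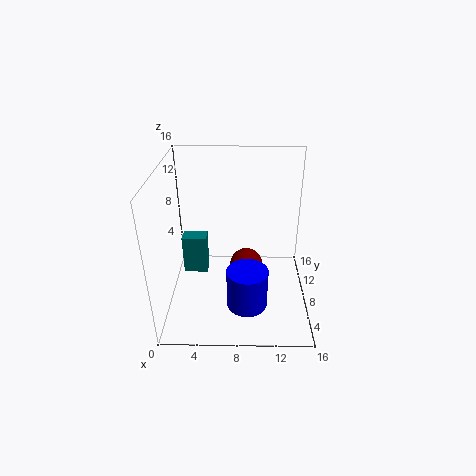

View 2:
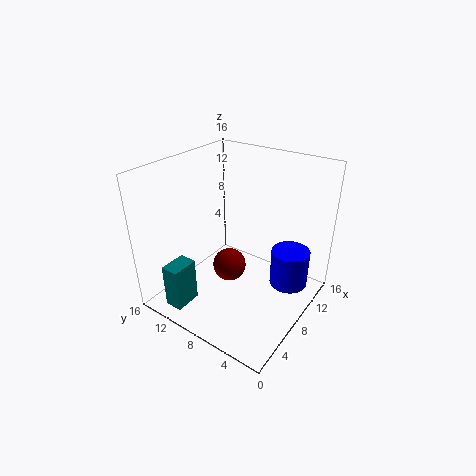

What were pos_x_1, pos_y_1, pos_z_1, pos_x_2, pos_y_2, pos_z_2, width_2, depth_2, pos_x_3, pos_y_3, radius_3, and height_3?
pos_x_1 = 9, pos_y_1 = 10, pos_z_1 = 3, pos_x_2 = 1, pos_y_2 = 11, pos_z_2 = 1, width_2 = 3, depth_2 = 2, pos_x_3 = 9, pos_y_3 = 2, radius_3 = 2, height_3 = 4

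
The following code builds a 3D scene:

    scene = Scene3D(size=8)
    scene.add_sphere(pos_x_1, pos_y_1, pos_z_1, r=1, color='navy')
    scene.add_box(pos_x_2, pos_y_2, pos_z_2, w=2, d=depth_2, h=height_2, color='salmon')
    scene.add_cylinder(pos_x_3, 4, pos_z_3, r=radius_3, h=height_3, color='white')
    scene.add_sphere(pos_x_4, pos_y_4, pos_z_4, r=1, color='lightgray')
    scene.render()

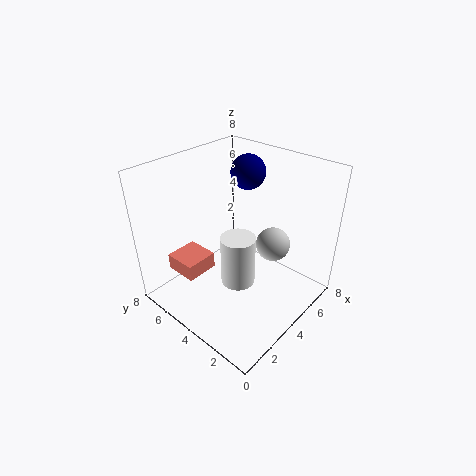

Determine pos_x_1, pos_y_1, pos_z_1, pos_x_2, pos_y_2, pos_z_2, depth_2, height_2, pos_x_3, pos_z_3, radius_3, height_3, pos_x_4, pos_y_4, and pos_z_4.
pos_x_1 = 6, pos_y_1 = 5, pos_z_1 = 7, pos_x_2 = 2, pos_y_2 = 6, pos_z_2 = 1, depth_2 = 2, height_2 = 1, pos_x_3 = 4, pos_z_3 = 1, radius_3 = 1, height_3 = 3, pos_x_4 = 6, pos_y_4 = 3, pos_z_4 = 3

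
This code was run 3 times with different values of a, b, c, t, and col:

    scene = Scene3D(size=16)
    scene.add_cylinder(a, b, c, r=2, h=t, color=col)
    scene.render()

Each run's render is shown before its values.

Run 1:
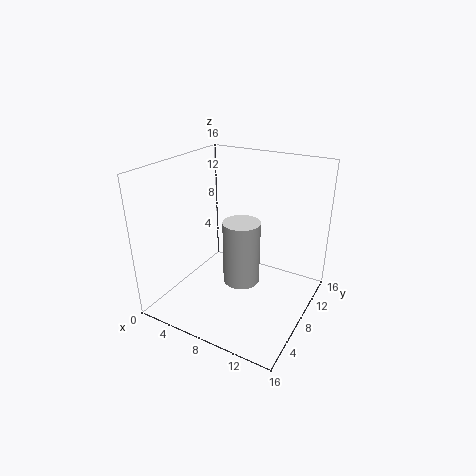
a = 9, b = 7, c = 3.5, t = 7, col = 'lightgray'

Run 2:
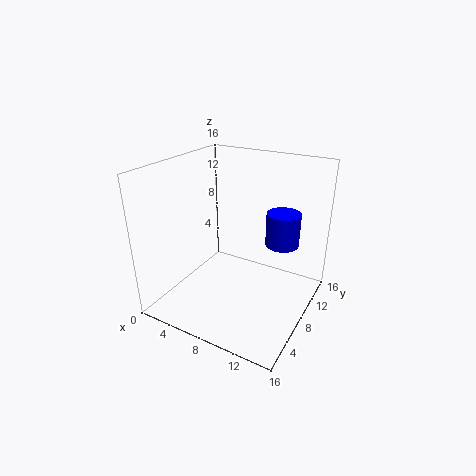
a = 11.5, b = 12.5, c = 6, t = 4, col = 'blue'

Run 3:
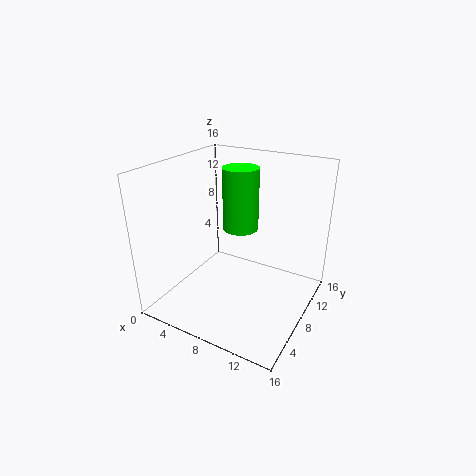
a = 7.5, b = 9.5, c = 8.5, t = 7, col = 'lime'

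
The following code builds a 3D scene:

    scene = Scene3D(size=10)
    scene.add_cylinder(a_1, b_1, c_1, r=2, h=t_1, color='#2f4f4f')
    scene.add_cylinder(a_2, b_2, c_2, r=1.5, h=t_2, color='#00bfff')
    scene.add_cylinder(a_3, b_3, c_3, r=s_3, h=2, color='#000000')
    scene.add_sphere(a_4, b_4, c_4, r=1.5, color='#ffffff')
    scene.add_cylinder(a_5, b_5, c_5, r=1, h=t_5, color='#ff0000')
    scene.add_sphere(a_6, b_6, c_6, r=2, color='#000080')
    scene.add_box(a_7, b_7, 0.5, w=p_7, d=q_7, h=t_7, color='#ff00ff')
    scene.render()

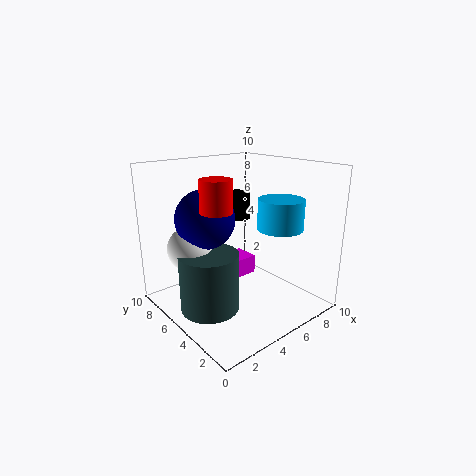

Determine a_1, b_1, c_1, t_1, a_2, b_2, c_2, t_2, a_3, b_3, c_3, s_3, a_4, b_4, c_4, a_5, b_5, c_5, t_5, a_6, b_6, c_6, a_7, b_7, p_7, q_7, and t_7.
a_1 = 2.5
b_1 = 5
c_1 = 0.5
t_1 = 4
a_2 = 6.5
b_2 = 2.5
c_2 = 6
t_2 = 2
a_3 = 7
b_3 = 7.5
c_3 = 5.5
s_3 = 1
a_4 = 2
b_4 = 6.5
c_4 = 4.5
a_5 = 2.5
b_5 = 4
c_5 = 7.5
t_5 = 2
a_6 = 3
b_6 = 6
c_6 = 6.5
a_7 = 6
b_7 = 7
p_7 = 2.5
q_7 = 2
t_7 = 1.5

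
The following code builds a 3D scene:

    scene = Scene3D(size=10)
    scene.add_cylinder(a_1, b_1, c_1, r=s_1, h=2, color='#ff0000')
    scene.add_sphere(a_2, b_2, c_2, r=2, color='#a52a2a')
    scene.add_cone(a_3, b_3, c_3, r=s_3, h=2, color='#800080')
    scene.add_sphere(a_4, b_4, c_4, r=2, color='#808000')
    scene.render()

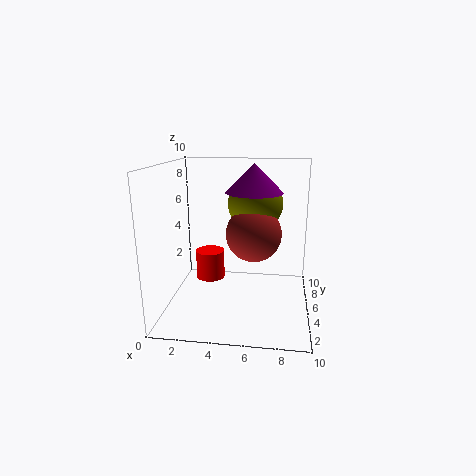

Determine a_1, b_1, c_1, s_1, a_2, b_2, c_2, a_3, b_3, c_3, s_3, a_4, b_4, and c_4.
a_1 = 3; b_1 = 5; c_1 = 2; s_1 = 1; a_2 = 6; b_2 = 6; c_2 = 5; a_3 = 6; b_3 = 6; c_3 = 8; s_3 = 2; a_4 = 6; b_4 = 7; c_4 = 7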